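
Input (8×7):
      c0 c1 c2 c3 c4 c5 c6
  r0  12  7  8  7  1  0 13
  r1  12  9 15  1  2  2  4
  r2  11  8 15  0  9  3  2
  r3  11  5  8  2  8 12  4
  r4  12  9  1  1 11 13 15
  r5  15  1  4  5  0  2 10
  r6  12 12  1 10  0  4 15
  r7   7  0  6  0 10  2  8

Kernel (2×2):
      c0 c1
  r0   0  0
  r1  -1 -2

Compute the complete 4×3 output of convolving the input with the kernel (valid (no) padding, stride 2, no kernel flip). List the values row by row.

-30 -17 -6
-21 -12 -32
-17 -14 -4
-7 -6 -14

Output[0,0]: The receptive field on the input at this output position is [12 7 / 12 9]. Elementwise product with the kernel and sum: 12·-1 + 9·-2.
Output[0,1]: The receptive field on the input at this output position is [8 7 / 15 1]. Elementwise product with the kernel and sum: 15·-1 + 1·-2.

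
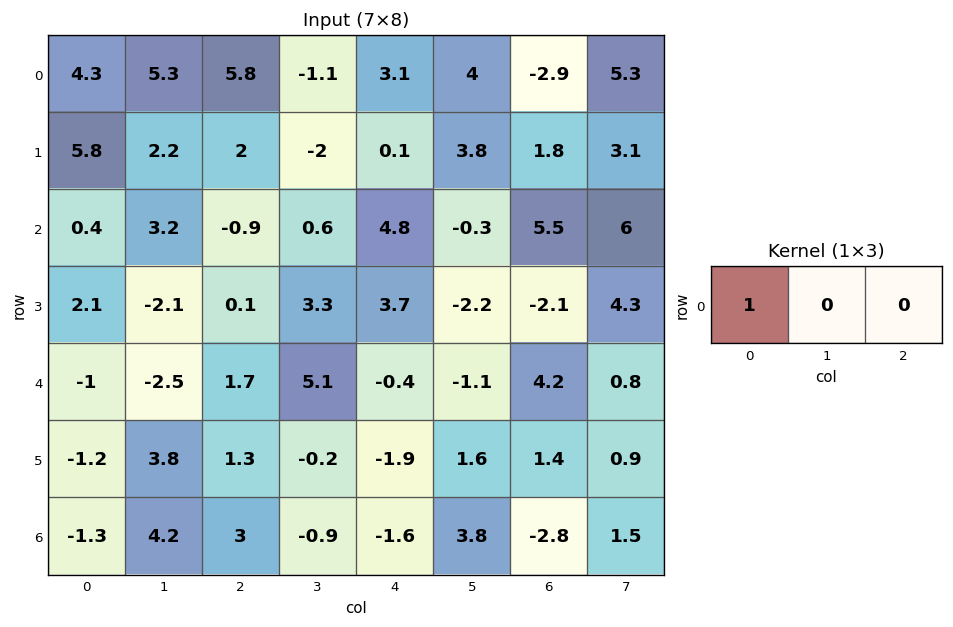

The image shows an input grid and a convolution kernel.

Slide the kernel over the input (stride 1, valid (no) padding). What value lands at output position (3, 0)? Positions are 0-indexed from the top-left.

The receptive field on the input at this output position is [2.1 -2.1 0.1]. Elementwise product with the kernel and sum: 2.1·1.

2.1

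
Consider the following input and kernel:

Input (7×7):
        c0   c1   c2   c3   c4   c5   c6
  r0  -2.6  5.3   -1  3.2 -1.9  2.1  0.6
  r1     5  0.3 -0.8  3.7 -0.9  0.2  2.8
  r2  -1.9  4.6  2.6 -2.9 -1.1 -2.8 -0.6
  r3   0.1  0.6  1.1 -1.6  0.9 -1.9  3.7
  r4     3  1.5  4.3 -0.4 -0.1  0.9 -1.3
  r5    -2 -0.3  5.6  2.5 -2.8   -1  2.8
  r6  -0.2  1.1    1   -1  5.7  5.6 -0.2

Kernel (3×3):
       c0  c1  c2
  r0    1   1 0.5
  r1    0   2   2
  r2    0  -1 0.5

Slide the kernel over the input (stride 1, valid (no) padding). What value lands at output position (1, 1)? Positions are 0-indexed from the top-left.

The receptive field on the input at this output position is [0.3 -0.8 3.7 / 4.6 2.6 -2.9 / 0.6 1.1 -1.6]. Elementwise product with the kernel and sum: 0.3·1 + -0.8·1 + 3.7·0.5 + 2.6·2 + -2.9·2 + 1.1·-1 + -1.6·0.5.

-1.15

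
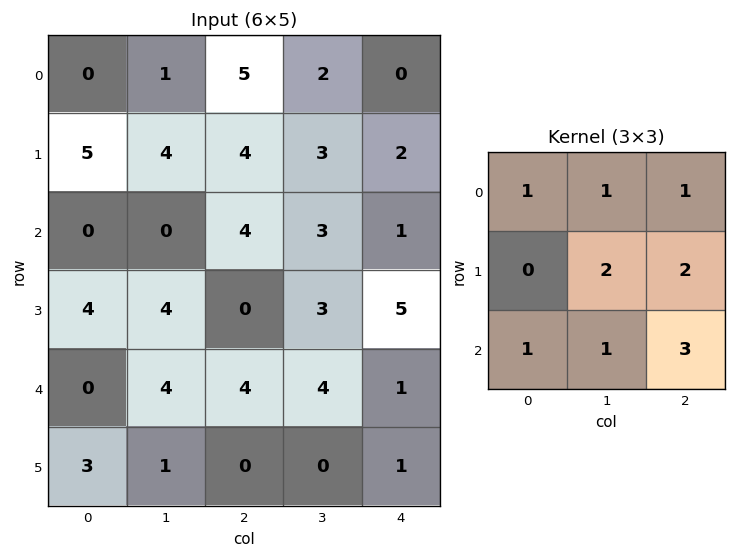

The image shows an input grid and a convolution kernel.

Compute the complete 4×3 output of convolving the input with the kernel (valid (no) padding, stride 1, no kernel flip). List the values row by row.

Output[0,0]: The receptive field on the input at this output position is [0 1 5 / 5 4 4 / 0 0 4]. Elementwise product with the kernel and sum: 0·1 + 1·1 + 5·1 + 4·2 + 4·2 + 0·1 + 0·1 + 4·3.
Output[0,1]: The receptive field on the input at this output position is [1 5 2 / 4 4 3 / 0 4 3]. Elementwise product with the kernel and sum: 1·1 + 5·1 + 2·1 + 4·2 + 3·2 + 0·1 + 4·1 + 3·3.

34 35 27
29 38 35
28 33 35
28 24 21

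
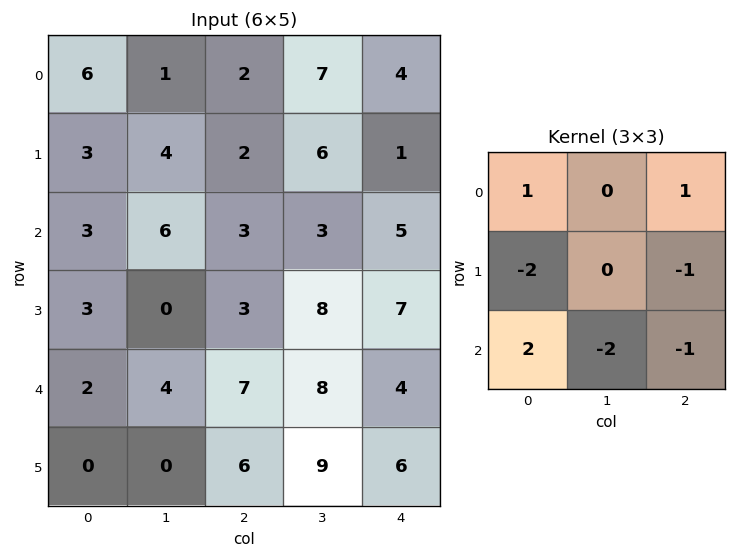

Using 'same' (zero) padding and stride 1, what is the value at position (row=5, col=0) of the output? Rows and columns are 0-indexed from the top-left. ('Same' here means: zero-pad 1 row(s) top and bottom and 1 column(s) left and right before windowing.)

4

The receptive field on the zero-padded input at this output position is [0 2 4 / 0 0 0 / 0 0 0]. Elementwise product with the kernel and sum: 0·1 + 4·1 + 0·-2 + 0·-1 + 0·2 + 0·-2 + 0·-1.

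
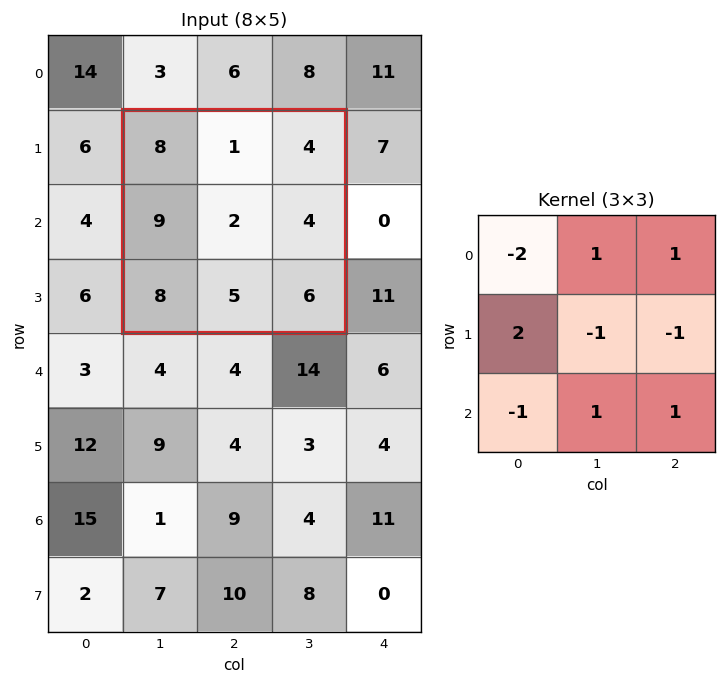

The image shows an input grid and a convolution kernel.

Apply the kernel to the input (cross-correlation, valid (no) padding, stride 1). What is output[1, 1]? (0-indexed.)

The receptive field on the input at this output position is [8 1 4 / 9 2 4 / 8 5 6]. Elementwise product with the kernel and sum: 8·-2 + 1·1 + 4·1 + 9·2 + 2·-1 + 4·-1 + 8·-1 + 5·1 + 6·1.

4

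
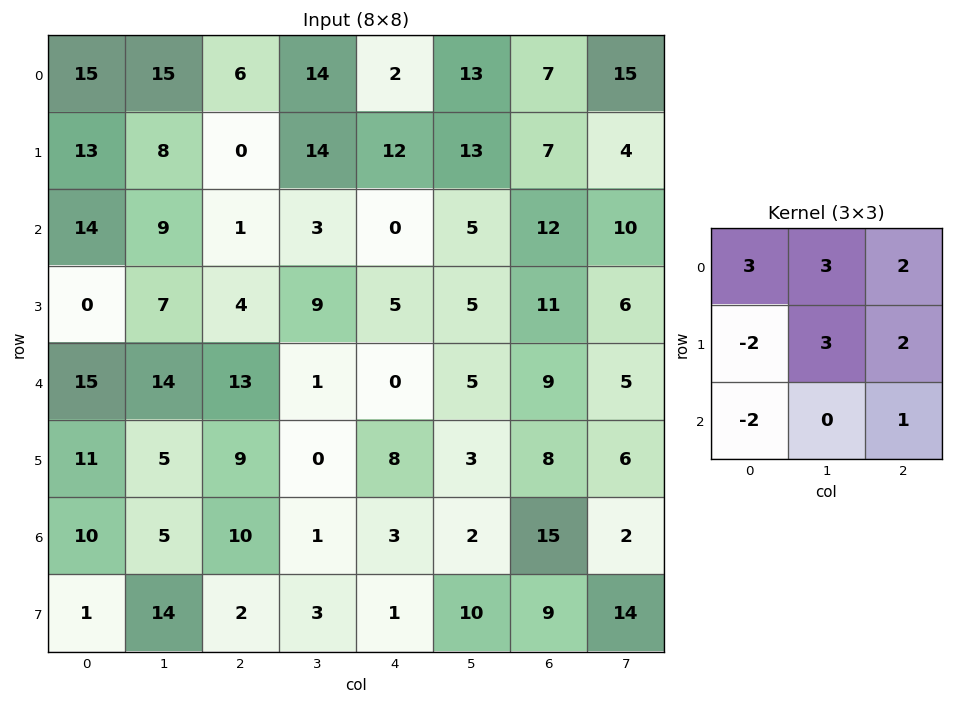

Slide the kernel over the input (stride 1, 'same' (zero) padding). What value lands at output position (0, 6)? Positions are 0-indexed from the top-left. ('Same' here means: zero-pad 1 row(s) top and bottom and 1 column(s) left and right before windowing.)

The receptive field on the zero-padded input at this output position is [0 0 0 / 13 7 15 / 13 7 4]. Elementwise product with the kernel and sum: 0·3 + 0·3 + 0·2 + 13·-2 + 7·3 + 15·2 + 13·-2 + 4·1.

3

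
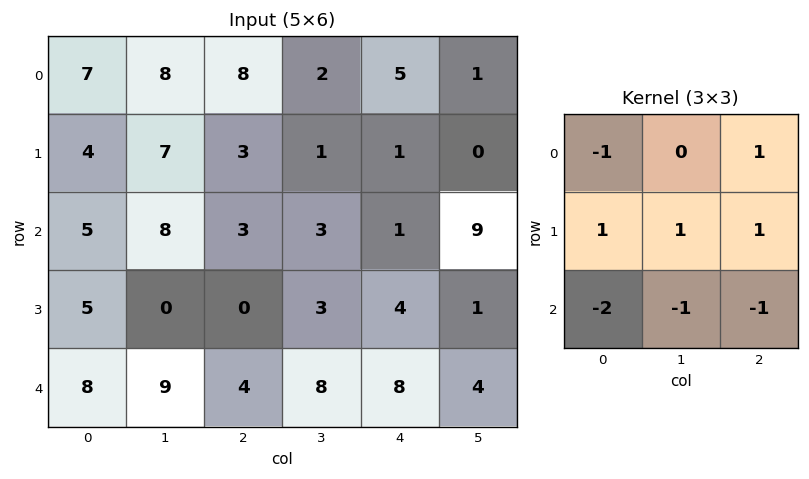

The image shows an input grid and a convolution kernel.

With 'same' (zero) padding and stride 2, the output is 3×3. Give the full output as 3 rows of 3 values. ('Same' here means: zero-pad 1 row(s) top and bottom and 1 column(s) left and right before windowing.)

4 0 5
15 5 1
17 24 18

Output[0,0]: The receptive field on the zero-padded input at this output position is [0 0 0 / 0 7 8 / 0 4 7]. Elementwise product with the kernel and sum: 0·-1 + 0·1 + 0·1 + 7·1 + 8·1 + 0·-2 + 4·-1 + 7·-1.
Output[0,1]: The receptive field on the zero-padded input at this output position is [0 0 0 / 8 8 2 / 7 3 1]. Elementwise product with the kernel and sum: 0·-1 + 0·1 + 8·1 + 8·1 + 2·1 + 7·-2 + 3·-1 + 1·-1.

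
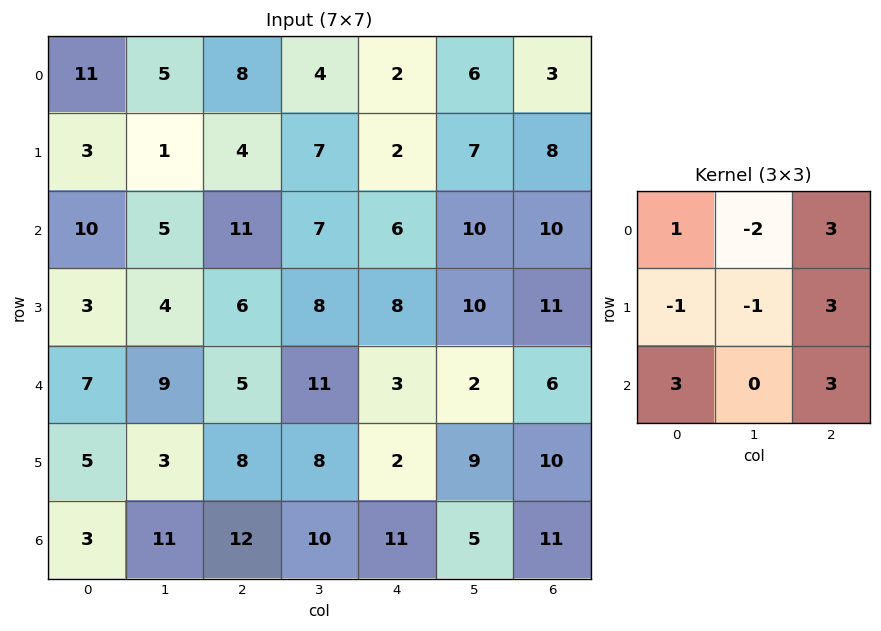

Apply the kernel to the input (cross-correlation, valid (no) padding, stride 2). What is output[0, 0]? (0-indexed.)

The receptive field on the input at this output position is [11 5 8 / 3 1 4 / 10 5 11]. Elementwise product with the kernel and sum: 11·1 + 5·-2 + 8·3 + 3·-1 + 1·-1 + 4·3 + 10·3 + 11·3.

96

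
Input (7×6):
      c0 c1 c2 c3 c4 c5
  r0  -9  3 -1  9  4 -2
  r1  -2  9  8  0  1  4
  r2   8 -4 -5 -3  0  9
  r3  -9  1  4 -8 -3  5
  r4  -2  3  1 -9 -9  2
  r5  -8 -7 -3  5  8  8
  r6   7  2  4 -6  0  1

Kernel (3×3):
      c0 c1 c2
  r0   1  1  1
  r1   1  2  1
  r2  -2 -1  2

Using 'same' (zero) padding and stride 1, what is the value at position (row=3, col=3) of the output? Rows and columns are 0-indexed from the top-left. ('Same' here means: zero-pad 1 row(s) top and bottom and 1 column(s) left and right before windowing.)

The receptive field on the zero-padded input at this output position is [-5 -3 0 / 4 -8 -3 / 1 -9 -9]. Elementwise product with the kernel and sum: -5·1 + -3·1 + 0·1 + 4·1 + -8·2 + -3·1 + 1·-2 + -9·-1 + -9·2.

-34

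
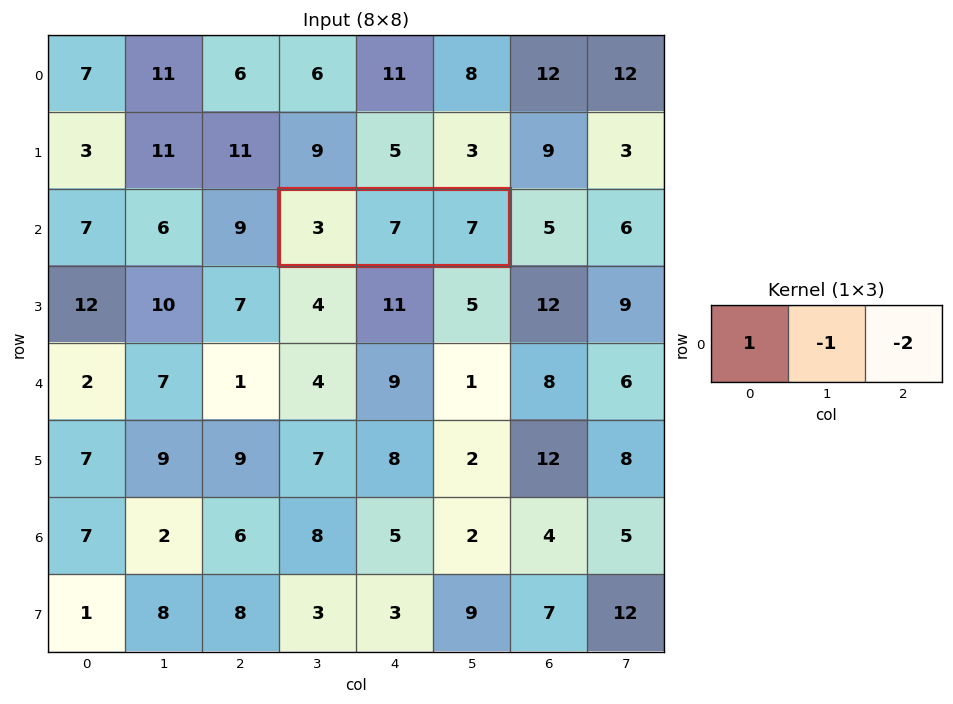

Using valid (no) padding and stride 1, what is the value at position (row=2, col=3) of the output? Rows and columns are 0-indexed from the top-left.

The receptive field on the input at this output position is [3 7 7]. Elementwise product with the kernel and sum: 3·1 + 7·-1 + 7·-2.

-18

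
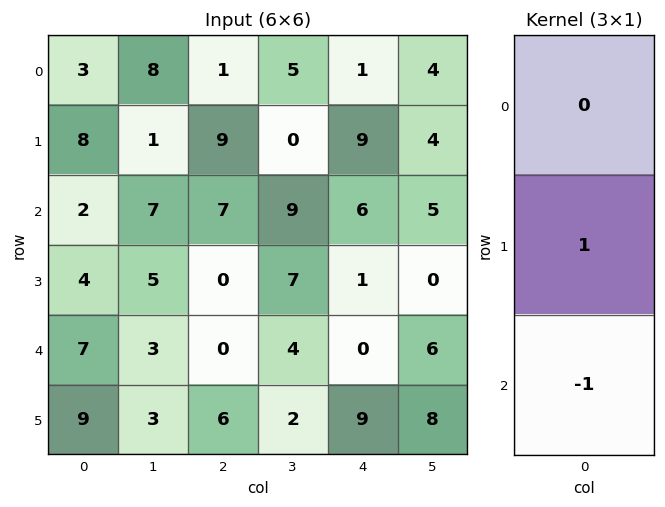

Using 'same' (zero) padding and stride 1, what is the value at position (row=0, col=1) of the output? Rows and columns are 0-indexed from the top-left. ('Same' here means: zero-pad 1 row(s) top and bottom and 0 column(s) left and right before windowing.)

7

The receptive field on the zero-padded input at this output position is [0 / 8 / 1]. Elementwise product with the kernel and sum: 8·1 + 1·-1.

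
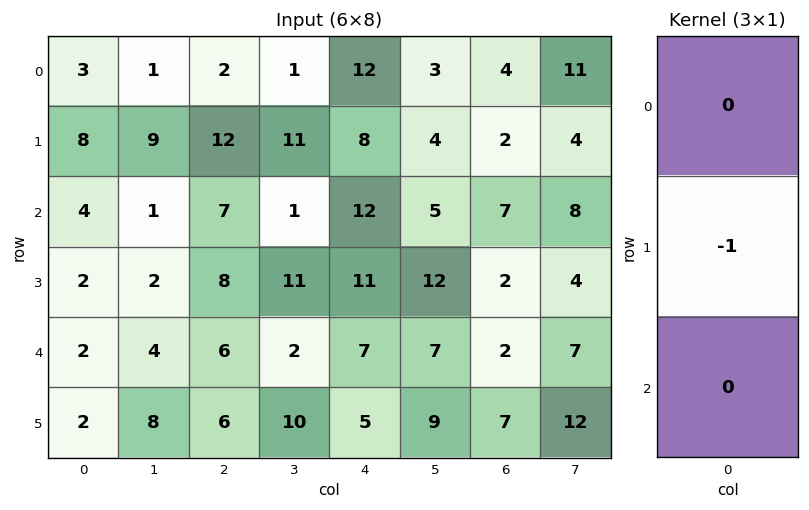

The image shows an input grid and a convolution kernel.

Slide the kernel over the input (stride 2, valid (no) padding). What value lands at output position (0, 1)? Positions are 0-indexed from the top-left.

The receptive field on the input at this output position is [2 / 12 / 7]. Elementwise product with the kernel and sum: 12·-1.

-12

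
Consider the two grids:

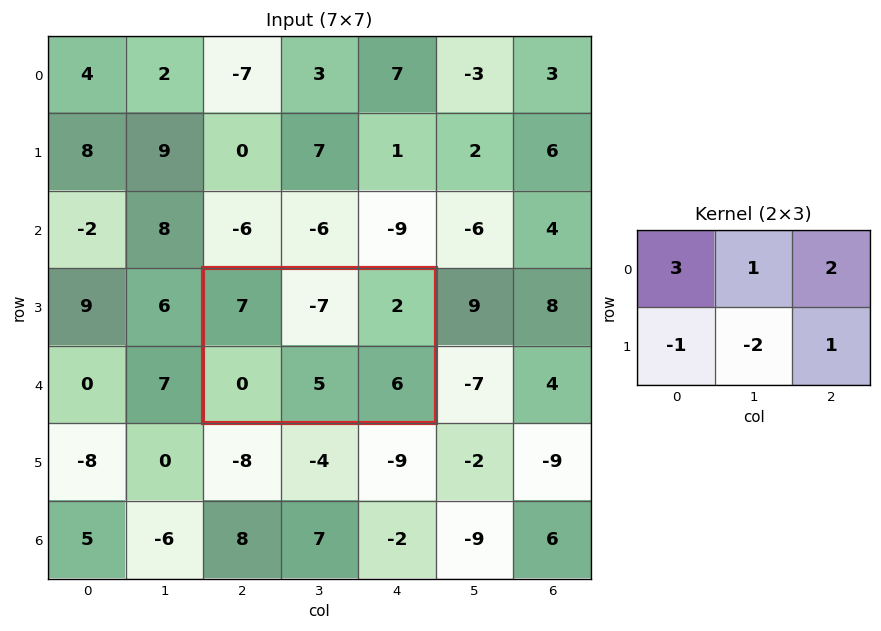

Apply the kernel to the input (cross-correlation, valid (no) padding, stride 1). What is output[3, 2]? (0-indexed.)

The receptive field on the input at this output position is [7 -7 2 / 0 5 6]. Elementwise product with the kernel and sum: 7·3 + -7·1 + 2·2 + 0·-1 + 5·-2 + 6·1.

14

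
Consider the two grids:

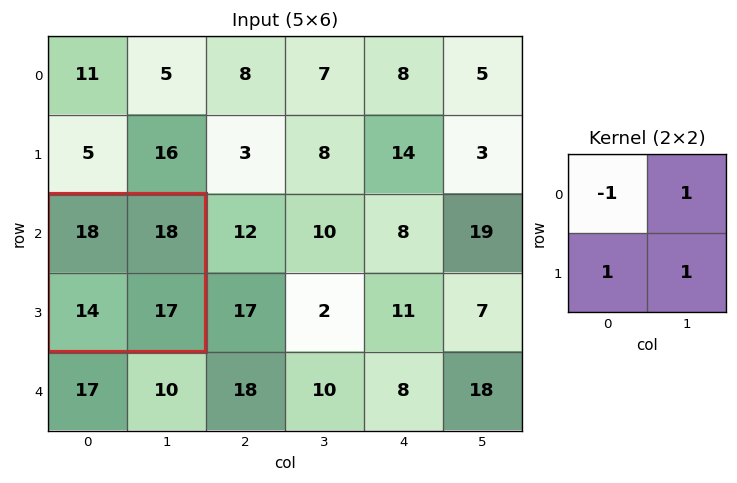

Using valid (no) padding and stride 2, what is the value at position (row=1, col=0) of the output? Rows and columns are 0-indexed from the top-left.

31

The receptive field on the input at this output position is [18 18 / 14 17]. Elementwise product with the kernel and sum: 18·-1 + 18·1 + 14·1 + 17·1.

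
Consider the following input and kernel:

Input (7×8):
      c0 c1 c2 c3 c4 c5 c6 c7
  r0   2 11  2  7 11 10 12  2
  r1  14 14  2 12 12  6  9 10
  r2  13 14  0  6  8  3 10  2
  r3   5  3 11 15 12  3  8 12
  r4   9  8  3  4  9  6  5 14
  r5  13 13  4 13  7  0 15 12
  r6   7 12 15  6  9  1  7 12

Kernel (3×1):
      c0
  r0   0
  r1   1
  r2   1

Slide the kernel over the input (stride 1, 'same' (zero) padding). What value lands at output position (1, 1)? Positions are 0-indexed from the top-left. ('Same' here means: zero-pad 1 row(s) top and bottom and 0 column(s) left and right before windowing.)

28

The receptive field on the zero-padded input at this output position is [11 / 14 / 14]. Elementwise product with the kernel and sum: 14·1 + 14·1.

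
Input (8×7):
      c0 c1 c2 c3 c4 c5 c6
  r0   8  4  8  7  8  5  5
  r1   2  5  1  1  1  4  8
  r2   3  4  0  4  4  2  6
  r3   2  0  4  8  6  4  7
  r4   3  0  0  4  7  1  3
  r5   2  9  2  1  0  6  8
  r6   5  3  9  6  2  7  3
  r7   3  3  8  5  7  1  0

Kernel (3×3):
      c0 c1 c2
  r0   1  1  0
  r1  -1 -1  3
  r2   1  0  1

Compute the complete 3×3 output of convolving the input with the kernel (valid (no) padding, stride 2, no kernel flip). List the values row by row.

Output[0,0]: The receptive field on the input at this output position is [8 4 8 / 2 5 1 / 3 4 0]. Elementwise product with the kernel and sum: 8·1 + 4·1 + 2·-1 + 5·-1 + 1·3 + 3·1 + 0·1.

11 20 42
20 17 27
12 12 31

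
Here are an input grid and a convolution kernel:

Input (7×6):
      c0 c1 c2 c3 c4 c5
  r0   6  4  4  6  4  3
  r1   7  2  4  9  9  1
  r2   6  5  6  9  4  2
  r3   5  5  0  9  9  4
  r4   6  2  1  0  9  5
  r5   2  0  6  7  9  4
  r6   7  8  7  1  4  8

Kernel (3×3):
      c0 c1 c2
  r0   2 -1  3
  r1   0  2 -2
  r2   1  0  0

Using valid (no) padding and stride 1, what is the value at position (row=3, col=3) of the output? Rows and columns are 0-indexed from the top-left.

The receptive field on the input at this output position is [9 9 4 / 0 9 5 / 7 9 4]. Elementwise product with the kernel and sum: 9·2 + 9·-1 + 4·3 + 9·2 + 5·-2 + 7·1.

36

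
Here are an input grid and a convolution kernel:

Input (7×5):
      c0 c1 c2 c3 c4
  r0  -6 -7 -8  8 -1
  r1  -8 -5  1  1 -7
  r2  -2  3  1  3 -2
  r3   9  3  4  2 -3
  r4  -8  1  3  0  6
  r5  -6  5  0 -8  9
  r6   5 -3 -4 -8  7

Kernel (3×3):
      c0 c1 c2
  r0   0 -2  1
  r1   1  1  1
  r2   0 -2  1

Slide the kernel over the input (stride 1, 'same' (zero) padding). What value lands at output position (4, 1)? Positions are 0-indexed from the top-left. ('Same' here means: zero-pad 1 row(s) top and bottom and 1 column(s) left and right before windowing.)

-16

The receptive field on the zero-padded input at this output position is [9 3 4 / -8 1 3 / -6 5 0]. Elementwise product with the kernel and sum: 3·-2 + 4·1 + -8·1 + 1·1 + 3·1 + 5·-2 + 0·1.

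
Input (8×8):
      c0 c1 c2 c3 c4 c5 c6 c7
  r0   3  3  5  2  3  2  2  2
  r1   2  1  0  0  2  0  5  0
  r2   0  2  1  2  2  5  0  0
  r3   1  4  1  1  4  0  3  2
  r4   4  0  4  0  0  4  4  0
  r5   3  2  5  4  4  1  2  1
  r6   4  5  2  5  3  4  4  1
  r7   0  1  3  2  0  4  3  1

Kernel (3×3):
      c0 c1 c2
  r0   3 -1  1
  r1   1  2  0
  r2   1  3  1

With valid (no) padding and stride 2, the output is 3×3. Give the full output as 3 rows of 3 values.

22 25 28
16 10 21
44 45 25

Output[0,0]: The receptive field on the input at this output position is [3 3 5 / 2 1 0 / 0 2 1]. Elementwise product with the kernel and sum: 3·3 + 3·-1 + 5·1 + 2·1 + 1·2 + 0·1 + 2·3 + 1·1.
Output[0,1]: The receptive field on the input at this output position is [5 2 3 / 0 0 2 / 1 2 2]. Elementwise product with the kernel and sum: 5·3 + 2·-1 + 3·1 + 0·1 + 0·2 + 1·1 + 2·3 + 2·1.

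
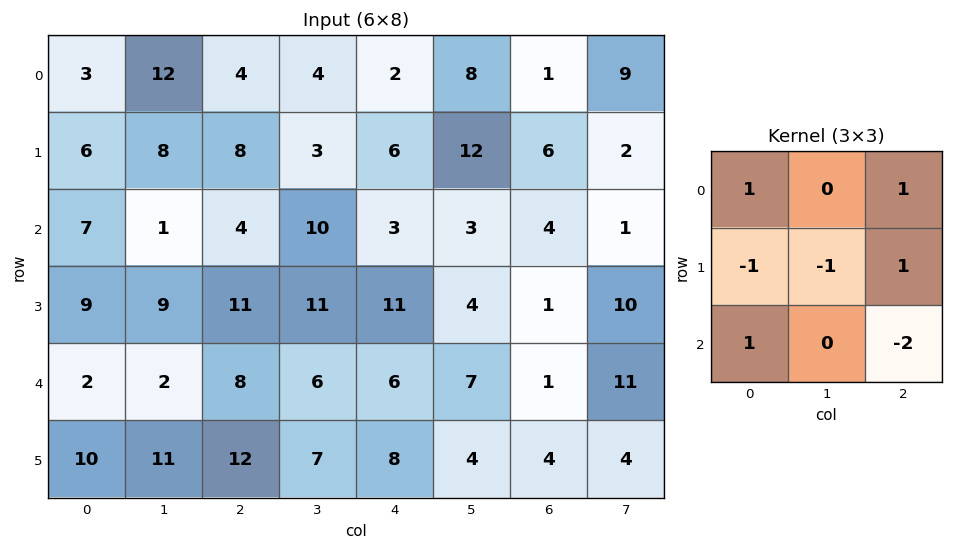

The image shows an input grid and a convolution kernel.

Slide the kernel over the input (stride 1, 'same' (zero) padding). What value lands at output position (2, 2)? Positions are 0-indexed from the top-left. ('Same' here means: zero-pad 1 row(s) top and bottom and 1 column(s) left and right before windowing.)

3

The receptive field on the zero-padded input at this output position is [8 8 3 / 1 4 10 / 9 11 11]. Elementwise product with the kernel and sum: 8·1 + 3·1 + 1·-1 + 4·-1 + 10·1 + 9·1 + 11·-2.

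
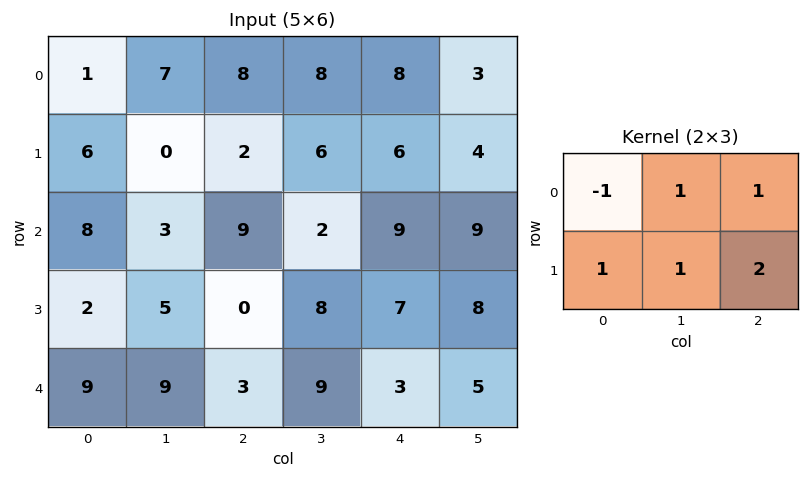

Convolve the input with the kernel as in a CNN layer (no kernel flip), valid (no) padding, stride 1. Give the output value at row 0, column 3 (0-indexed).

The receptive field on the input at this output position is [8 8 3 / 6 6 4]. Elementwise product with the kernel and sum: 8·-1 + 8·1 + 3·1 + 6·1 + 6·1 + 4·2.

23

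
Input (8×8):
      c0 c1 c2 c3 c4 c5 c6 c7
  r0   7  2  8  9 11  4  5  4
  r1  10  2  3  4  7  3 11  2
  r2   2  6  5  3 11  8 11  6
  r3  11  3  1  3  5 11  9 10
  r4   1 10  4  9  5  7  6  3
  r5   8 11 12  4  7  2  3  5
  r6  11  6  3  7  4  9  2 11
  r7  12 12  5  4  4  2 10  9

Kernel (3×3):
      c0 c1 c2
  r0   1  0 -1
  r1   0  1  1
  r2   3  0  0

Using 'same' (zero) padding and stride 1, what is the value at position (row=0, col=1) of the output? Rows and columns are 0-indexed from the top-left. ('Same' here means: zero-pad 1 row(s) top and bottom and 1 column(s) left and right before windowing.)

The receptive field on the zero-padded input at this output position is [0 0 0 / 7 2 8 / 10 2 3]. Elementwise product with the kernel and sum: 0·1 + 0·-1 + 2·1 + 8·1 + 10·3.

40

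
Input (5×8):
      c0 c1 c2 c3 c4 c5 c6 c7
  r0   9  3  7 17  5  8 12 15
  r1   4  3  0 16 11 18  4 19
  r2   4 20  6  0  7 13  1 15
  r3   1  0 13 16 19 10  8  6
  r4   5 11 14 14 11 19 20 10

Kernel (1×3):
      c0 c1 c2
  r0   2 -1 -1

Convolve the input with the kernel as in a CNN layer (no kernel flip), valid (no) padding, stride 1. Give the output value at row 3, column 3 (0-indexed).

The receptive field on the input at this output position is [16 19 10]. Elementwise product with the kernel and sum: 16·2 + 19·-1 + 10·-1.

3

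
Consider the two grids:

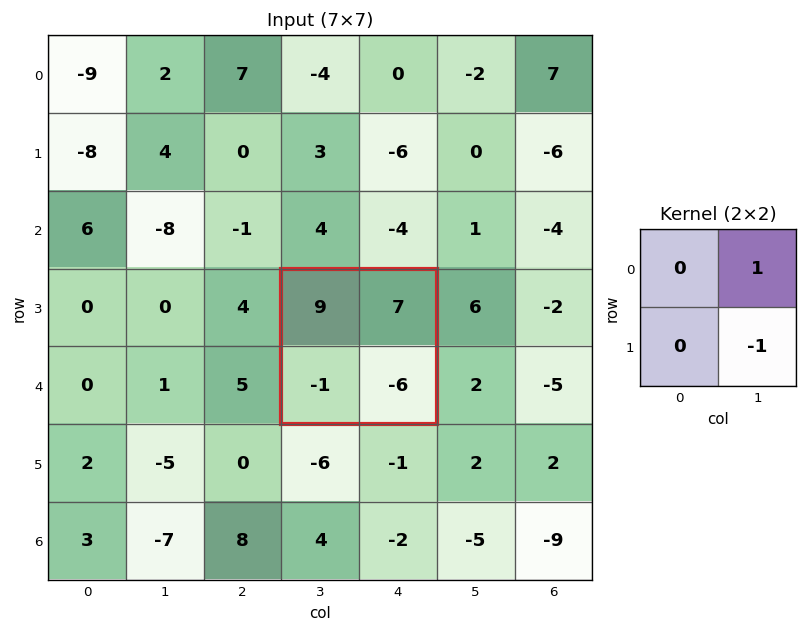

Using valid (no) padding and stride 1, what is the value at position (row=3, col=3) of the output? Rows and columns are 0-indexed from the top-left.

The receptive field on the input at this output position is [9 7 / -1 -6]. Elementwise product with the kernel and sum: 7·1 + -6·-1.

13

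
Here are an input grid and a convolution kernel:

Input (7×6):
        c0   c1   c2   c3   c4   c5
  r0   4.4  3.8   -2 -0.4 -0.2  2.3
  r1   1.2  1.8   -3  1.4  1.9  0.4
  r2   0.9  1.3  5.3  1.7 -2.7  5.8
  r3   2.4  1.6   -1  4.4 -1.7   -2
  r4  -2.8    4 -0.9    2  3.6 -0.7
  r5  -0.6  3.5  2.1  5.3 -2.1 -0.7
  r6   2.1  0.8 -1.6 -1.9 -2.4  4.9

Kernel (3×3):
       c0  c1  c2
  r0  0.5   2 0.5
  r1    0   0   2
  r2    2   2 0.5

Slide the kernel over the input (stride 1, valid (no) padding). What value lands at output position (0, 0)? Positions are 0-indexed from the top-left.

9.85

The receptive field on the input at this output position is [4.4 3.8 -2 / 1.2 1.8 -3 / 0.9 1.3 5.3]. Elementwise product with the kernel and sum: 4.4·0.5 + 3.8·2 + -2·0.5 + -3·2 + 0.9·2 + 1.3·2 + 5.3·0.5.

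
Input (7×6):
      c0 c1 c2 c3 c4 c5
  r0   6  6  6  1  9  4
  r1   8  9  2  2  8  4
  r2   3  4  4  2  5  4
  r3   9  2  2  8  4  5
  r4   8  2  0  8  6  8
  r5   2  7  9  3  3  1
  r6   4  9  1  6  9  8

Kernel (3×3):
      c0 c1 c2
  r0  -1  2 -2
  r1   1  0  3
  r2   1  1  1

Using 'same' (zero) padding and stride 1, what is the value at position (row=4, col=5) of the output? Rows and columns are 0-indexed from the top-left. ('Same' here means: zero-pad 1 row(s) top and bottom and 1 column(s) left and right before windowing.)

16

The receptive field on the zero-padded input at this output position is [4 5 0 / 6 8 0 / 3 1 0]. Elementwise product with the kernel and sum: 4·-1 + 5·2 + 0·-2 + 6·1 + 0·3 + 3·1 + 1·1 + 0·1.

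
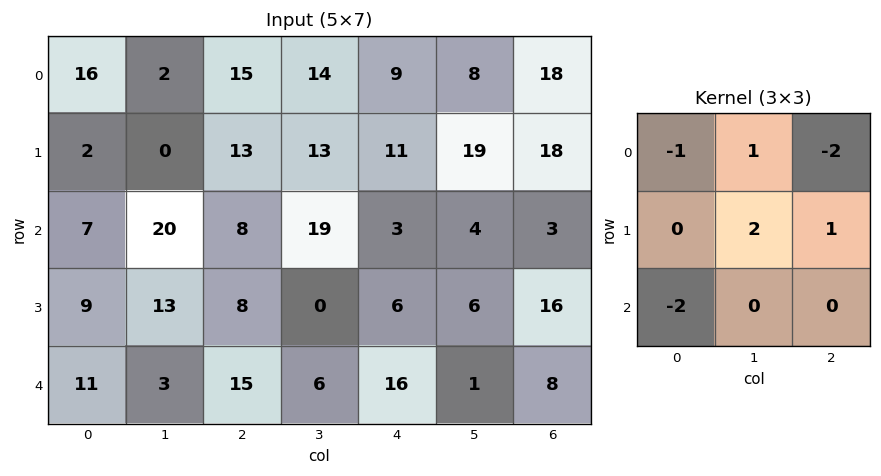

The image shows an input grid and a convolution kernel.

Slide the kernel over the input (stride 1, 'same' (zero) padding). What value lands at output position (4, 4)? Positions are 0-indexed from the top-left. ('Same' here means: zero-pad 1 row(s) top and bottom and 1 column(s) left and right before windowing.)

The receptive field on the zero-padded input at this output position is [0 6 6 / 6 16 1 / 0 0 0]. Elementwise product with the kernel and sum: 0·-1 + 6·1 + 6·-2 + 16·2 + 1·1 + 0·-2.

27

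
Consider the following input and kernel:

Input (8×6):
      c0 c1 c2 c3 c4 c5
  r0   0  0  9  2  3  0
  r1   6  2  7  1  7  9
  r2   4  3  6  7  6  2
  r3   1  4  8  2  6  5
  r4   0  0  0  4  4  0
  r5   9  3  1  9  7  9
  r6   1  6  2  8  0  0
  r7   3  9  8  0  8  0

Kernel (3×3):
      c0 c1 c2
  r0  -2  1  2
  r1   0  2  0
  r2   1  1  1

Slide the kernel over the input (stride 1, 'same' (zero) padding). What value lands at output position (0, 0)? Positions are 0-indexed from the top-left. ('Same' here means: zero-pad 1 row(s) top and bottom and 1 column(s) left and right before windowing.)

8

The receptive field on the zero-padded input at this output position is [0 0 0 / 0 0 0 / 0 6 2]. Elementwise product with the kernel and sum: 0·-2 + 0·1 + 0·2 + 0·2 + 0·1 + 6·1 + 2·1.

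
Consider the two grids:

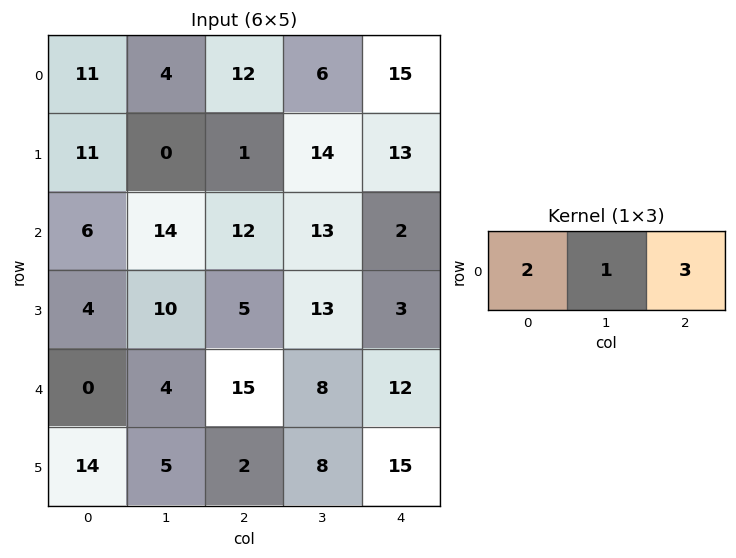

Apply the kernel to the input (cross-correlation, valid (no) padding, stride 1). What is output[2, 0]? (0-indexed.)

The receptive field on the input at this output position is [6 14 12]. Elementwise product with the kernel and sum: 6·2 + 14·1 + 12·3.

62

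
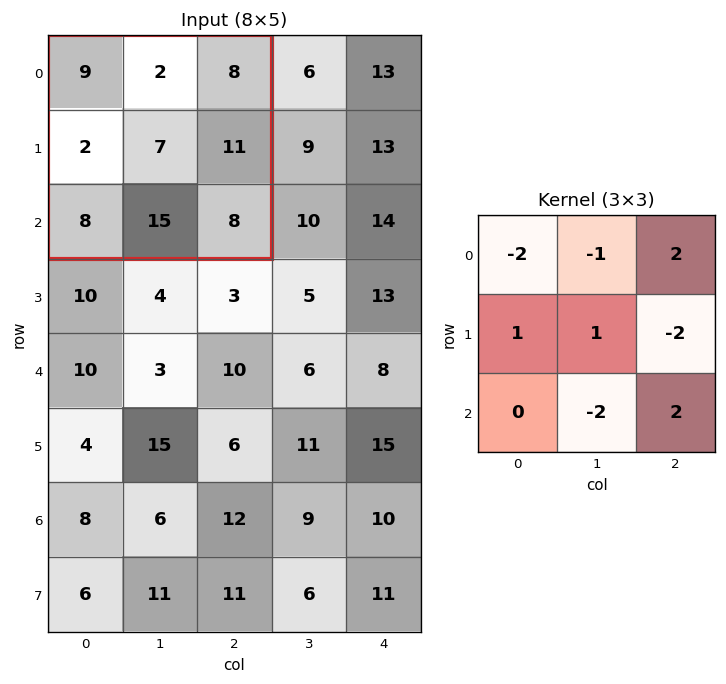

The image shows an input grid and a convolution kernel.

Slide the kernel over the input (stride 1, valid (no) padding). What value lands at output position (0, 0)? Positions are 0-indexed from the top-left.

-31

The receptive field on the input at this output position is [9 2 8 / 2 7 11 / 8 15 8]. Elementwise product with the kernel and sum: 9·-2 + 2·-1 + 8·2 + 2·1 + 7·1 + 11·-2 + 15·-2 + 8·2.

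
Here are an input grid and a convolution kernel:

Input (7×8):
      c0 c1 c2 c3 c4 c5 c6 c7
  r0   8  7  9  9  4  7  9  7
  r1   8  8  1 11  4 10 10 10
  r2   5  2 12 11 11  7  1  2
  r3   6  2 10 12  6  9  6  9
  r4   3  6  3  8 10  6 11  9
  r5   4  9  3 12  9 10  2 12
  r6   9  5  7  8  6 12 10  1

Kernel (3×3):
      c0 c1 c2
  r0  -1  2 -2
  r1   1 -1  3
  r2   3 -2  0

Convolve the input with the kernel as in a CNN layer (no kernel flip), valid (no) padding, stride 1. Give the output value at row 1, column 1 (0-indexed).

The receptive field on the input at this output position is [8 1 11 / 2 12 11 / 2 10 12]. Elementwise product with the kernel and sum: 8·-1 + 1·2 + 11·-2 + 2·1 + 12·-1 + 11·3 + 2·3 + 10·-2.

-19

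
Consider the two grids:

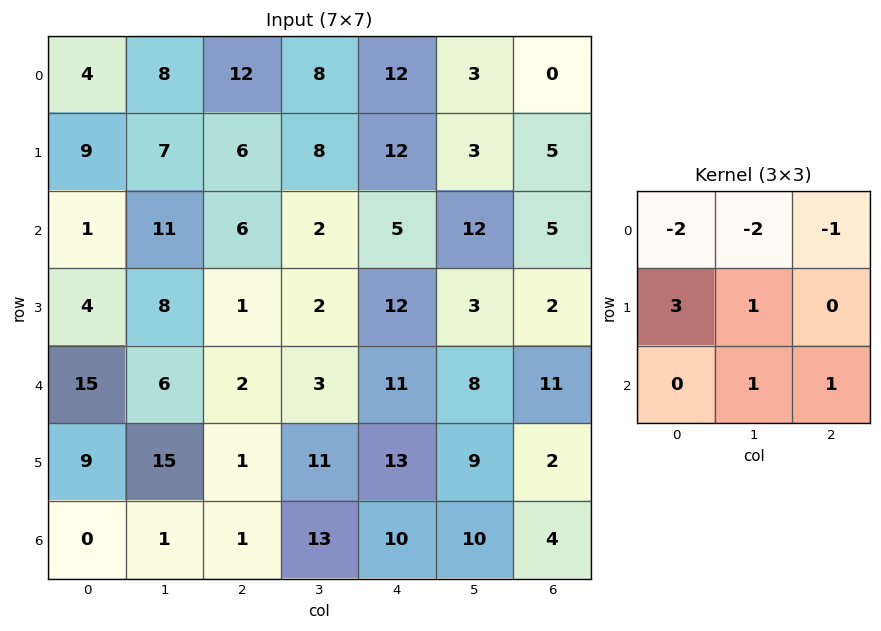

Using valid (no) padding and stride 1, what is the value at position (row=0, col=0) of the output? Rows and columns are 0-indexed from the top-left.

The receptive field on the input at this output position is [4 8 12 / 9 7 6 / 1 11 6]. Elementwise product with the kernel and sum: 4·-2 + 8·-2 + 12·-1 + 9·3 + 7·1 + 11·1 + 6·1.

15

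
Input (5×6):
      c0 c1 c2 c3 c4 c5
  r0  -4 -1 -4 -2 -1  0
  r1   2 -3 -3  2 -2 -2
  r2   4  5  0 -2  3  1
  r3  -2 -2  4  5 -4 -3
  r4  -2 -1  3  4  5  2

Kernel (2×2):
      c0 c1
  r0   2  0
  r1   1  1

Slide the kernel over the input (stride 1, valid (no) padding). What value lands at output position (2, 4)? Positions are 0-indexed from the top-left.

-1

The receptive field on the input at this output position is [3 1 / -4 -3]. Elementwise product with the kernel and sum: 3·2 + -4·1 + -3·1.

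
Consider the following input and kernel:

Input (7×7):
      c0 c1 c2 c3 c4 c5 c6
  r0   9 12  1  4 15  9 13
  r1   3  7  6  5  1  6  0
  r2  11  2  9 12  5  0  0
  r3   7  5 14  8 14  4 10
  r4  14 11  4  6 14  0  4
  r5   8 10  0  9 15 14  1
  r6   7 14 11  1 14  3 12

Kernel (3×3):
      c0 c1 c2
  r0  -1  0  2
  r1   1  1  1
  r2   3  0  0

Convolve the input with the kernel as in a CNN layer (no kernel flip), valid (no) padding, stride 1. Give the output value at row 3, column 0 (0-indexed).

The receptive field on the input at this output position is [7 5 14 / 14 11 4 / 8 10 0]. Elementwise product with the kernel and sum: 7·-1 + 14·2 + 14·1 + 11·1 + 4·1 + 8·3.

74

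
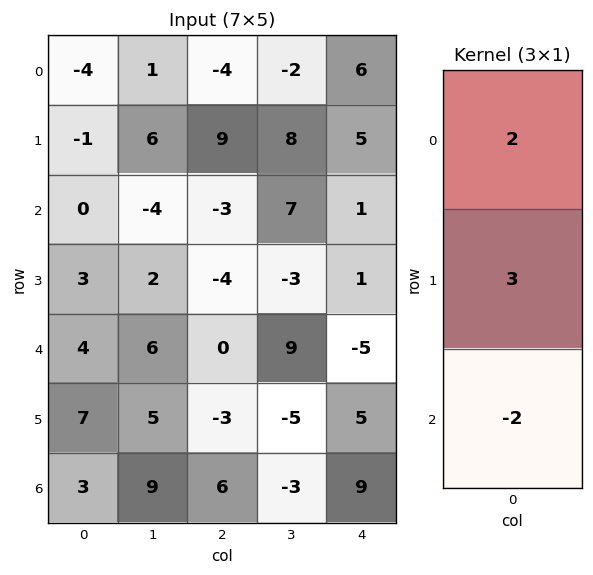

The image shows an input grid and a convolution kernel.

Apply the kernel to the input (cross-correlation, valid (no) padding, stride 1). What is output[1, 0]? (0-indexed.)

The receptive field on the input at this output position is [-1 / 0 / 3]. Elementwise product with the kernel and sum: -1·2 + 0·3 + 3·-2.

-8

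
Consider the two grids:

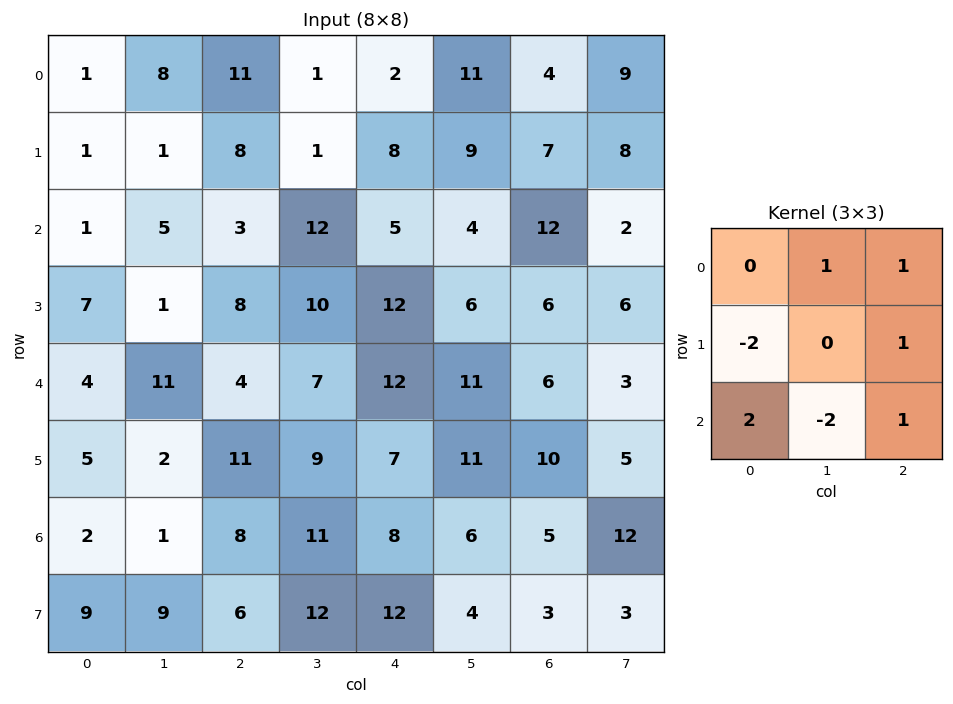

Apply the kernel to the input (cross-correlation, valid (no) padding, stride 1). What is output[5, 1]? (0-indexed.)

The receptive field on the input at this output position is [2 11 9 / 1 8 11 / 9 6 12]. Elementwise product with the kernel and sum: 11·1 + 9·1 + 1·-2 + 11·1 + 9·2 + 6·-2 + 12·1.

47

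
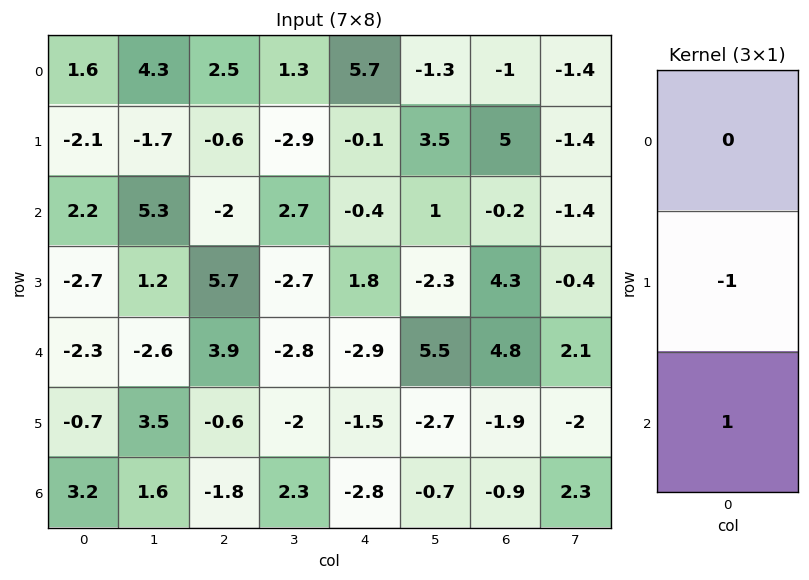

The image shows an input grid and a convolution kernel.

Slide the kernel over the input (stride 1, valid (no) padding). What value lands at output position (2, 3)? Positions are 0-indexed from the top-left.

-0.1

The receptive field on the input at this output position is [2.7 / -2.7 / -2.8]. Elementwise product with the kernel and sum: -2.7·-1 + -2.8·1.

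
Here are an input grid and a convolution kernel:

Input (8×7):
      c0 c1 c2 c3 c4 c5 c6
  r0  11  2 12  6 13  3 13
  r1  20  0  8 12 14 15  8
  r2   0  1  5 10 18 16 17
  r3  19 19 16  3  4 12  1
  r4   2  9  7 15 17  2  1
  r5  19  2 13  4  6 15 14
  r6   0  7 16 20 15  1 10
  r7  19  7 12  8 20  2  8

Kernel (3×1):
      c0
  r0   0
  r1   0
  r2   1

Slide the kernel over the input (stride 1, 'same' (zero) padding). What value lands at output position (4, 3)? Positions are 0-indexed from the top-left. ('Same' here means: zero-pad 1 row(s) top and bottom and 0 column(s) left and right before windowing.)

The receptive field on the zero-padded input at this output position is [3 / 15 / 4]. Elementwise product with the kernel and sum: 4·1.

4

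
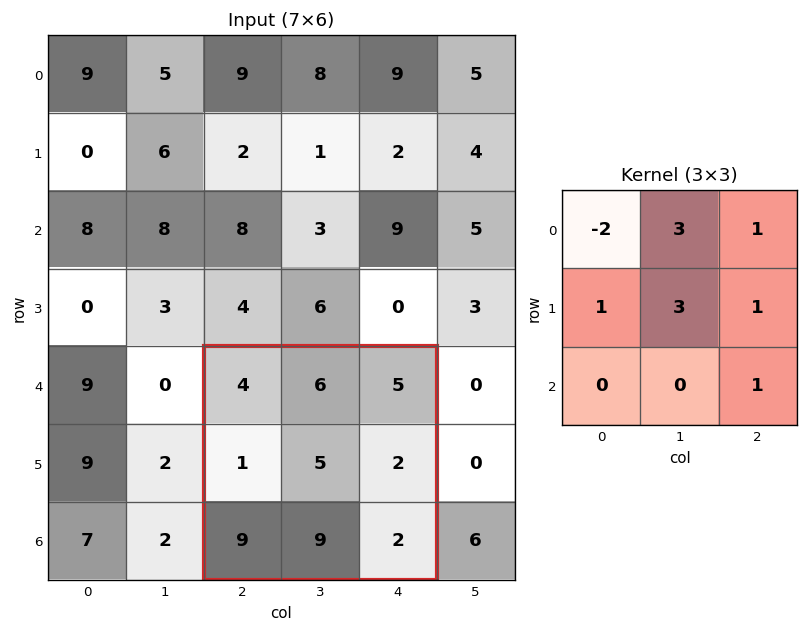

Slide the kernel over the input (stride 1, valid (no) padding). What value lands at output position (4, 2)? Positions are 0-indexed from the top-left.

35

The receptive field on the input at this output position is [4 6 5 / 1 5 2 / 9 9 2]. Elementwise product with the kernel and sum: 4·-2 + 6·3 + 5·1 + 1·1 + 5·3 + 2·1 + 2·1.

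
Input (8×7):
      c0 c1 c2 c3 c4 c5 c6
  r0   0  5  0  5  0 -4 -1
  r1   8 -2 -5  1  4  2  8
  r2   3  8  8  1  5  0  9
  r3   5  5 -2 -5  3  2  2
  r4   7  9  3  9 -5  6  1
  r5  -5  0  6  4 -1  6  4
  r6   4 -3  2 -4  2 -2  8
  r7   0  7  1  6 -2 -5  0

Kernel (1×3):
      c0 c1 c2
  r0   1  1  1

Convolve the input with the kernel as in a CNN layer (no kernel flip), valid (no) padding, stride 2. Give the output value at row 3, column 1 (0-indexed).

The receptive field on the input at this output position is [2 -4 2]. Elementwise product with the kernel and sum: 2·1 + -4·1 + 2·1.

0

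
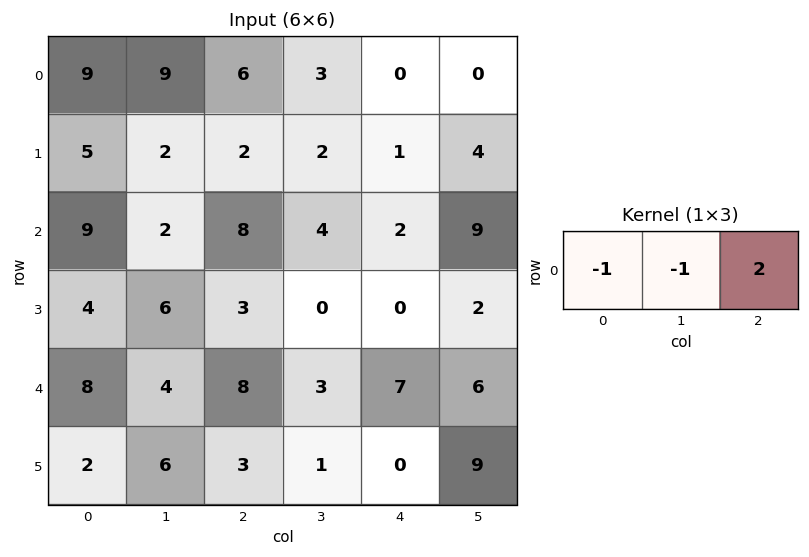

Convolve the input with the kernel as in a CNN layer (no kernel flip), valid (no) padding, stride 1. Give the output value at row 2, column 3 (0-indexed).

12

The receptive field on the input at this output position is [4 2 9]. Elementwise product with the kernel and sum: 4·-1 + 2·-1 + 9·2.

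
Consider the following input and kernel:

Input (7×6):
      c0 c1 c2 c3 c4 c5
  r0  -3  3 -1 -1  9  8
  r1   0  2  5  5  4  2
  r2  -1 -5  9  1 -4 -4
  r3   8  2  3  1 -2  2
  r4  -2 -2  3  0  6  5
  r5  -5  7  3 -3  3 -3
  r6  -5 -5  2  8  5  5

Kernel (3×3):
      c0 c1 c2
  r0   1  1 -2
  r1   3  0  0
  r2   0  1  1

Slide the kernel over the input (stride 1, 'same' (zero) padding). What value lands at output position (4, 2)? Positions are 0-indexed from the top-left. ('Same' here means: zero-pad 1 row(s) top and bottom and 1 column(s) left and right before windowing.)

-3

The receptive field on the zero-padded input at this output position is [2 3 1 / -2 3 0 / 7 3 -3]. Elementwise product with the kernel and sum: 2·1 + 3·1 + 1·-2 + -2·3 + 3·1 + -3·1.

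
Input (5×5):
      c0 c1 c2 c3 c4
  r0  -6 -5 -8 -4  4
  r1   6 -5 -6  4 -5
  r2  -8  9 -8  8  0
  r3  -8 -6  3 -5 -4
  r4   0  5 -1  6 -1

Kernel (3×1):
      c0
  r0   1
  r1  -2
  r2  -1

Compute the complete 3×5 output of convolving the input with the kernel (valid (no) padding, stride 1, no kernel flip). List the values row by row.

Output[0,0]: The receptive field on the input at this output position is [-6 / 6 / -8]. Elementwise product with the kernel and sum: -6·1 + 6·-2 + -8·-1.

-10 -4 12 -20 14
30 -17 7 -7 -1
8 16 -13 12 9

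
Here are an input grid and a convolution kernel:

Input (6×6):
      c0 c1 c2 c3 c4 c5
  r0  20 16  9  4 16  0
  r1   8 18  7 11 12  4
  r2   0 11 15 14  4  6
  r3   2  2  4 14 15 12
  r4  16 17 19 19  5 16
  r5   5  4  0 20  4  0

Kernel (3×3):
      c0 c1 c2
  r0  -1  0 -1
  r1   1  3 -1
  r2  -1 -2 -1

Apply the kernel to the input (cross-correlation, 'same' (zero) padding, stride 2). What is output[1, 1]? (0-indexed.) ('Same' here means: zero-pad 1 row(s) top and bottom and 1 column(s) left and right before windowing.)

-11

The receptive field on the zero-padded input at this output position is [18 7 11 / 11 15 14 / 2 4 14]. Elementwise product with the kernel and sum: 18·-1 + 11·-1 + 11·1 + 15·3 + 14·-1 + 2·-1 + 4·-2 + 14·-1.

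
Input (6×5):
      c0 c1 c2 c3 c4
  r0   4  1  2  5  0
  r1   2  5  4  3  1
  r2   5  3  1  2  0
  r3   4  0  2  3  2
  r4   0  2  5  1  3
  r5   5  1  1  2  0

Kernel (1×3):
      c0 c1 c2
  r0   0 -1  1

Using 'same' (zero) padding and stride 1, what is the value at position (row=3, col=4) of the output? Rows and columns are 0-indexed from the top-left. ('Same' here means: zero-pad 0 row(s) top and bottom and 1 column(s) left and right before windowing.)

-2

The receptive field on the zero-padded input at this output position is [3 2 0]. Elementwise product with the kernel and sum: 2·-1 + 0·1.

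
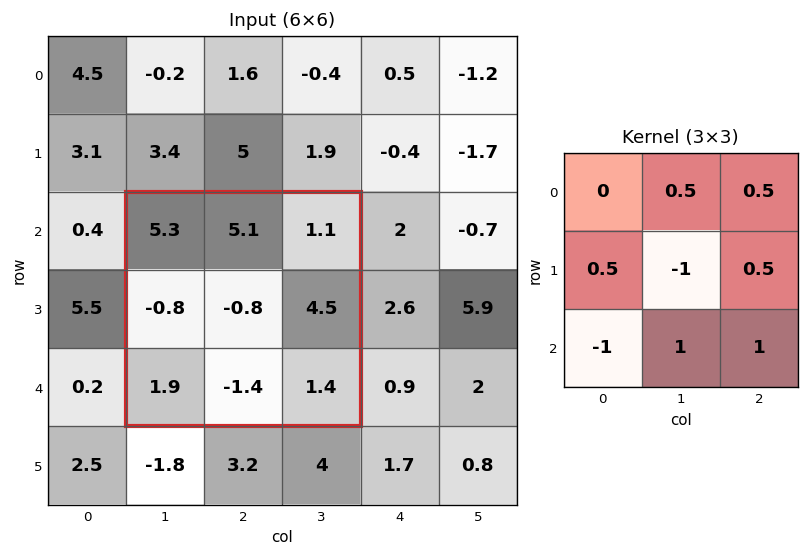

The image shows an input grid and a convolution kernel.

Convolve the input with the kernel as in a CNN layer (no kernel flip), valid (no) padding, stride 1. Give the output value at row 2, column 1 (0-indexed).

3.85

The receptive field on the input at this output position is [5.3 5.1 1.1 / -0.8 -0.8 4.5 / 1.9 -1.4 1.4]. Elementwise product with the kernel and sum: 5.1·0.5 + 1.1·0.5 + -0.8·0.5 + -0.8·-1 + 4.5·0.5 + 1.9·-1 + -1.4·1 + 1.4·1.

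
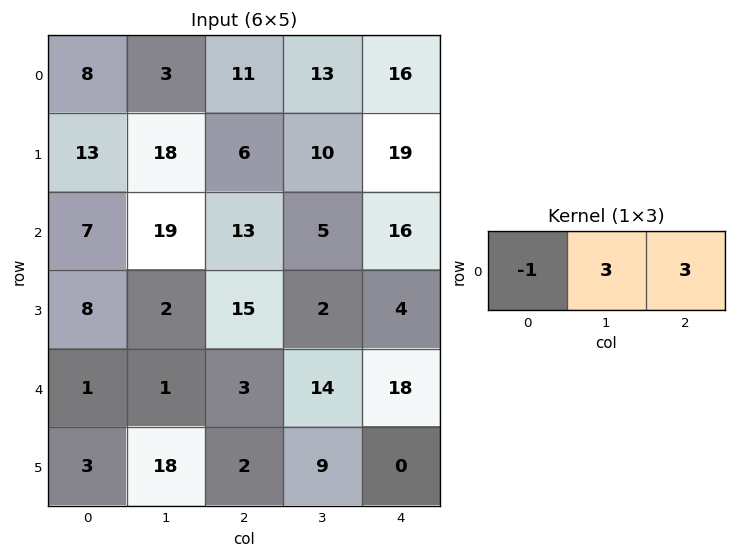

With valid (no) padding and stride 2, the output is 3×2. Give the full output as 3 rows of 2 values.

34 76
89 50
11 93

Output[0,0]: The receptive field on the input at this output position is [8 3 11]. Elementwise product with the kernel and sum: 8·-1 + 3·3 + 11·3.
Output[0,1]: The receptive field on the input at this output position is [11 13 16]. Elementwise product with the kernel and sum: 11·-1 + 13·3 + 16·3.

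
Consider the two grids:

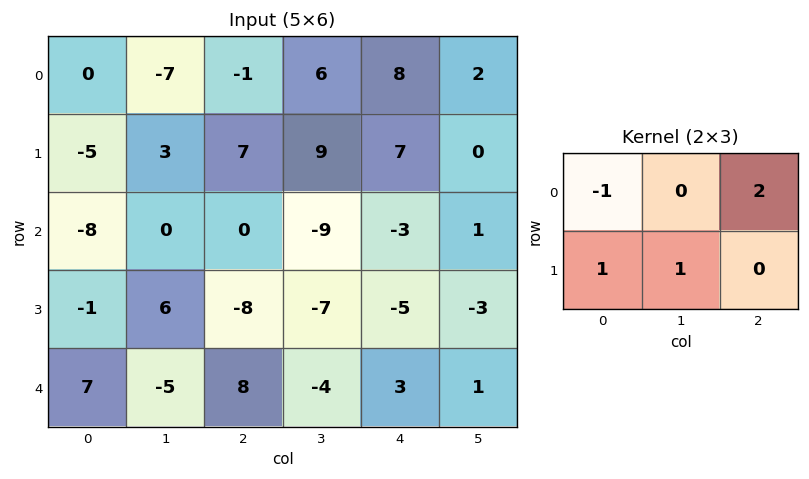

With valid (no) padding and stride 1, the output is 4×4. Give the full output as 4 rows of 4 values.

-4 29 33 14
11 15 -2 -21
13 -20 -21 -1
-13 -17 2 0

Output[0,0]: The receptive field on the input at this output position is [0 -7 -1 / -5 3 7]. Elementwise product with the kernel and sum: 0·-1 + -1·2 + -5·1 + 3·1.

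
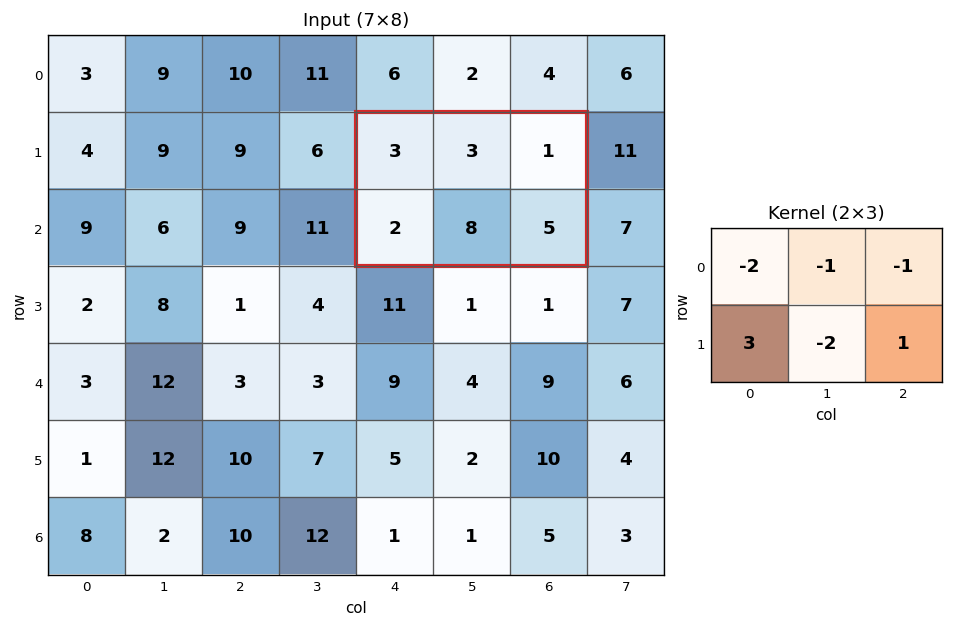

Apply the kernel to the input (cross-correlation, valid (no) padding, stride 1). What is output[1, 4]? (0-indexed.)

The receptive field on the input at this output position is [3 3 1 / 2 8 5]. Elementwise product with the kernel and sum: 3·-2 + 3·-1 + 1·-1 + 2·3 + 8·-2 + 5·1.

-15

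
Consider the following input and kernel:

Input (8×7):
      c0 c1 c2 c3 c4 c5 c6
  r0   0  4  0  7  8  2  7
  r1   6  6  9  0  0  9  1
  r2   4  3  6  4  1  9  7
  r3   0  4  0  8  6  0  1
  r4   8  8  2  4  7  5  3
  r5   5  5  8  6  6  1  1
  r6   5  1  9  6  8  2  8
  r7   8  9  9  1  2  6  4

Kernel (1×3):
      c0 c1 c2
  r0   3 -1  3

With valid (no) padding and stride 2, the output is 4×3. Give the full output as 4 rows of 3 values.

-4 17 43
27 17 15
22 23 25
41 45 46

Output[0,0]: The receptive field on the input at this output position is [0 4 0]. Elementwise product with the kernel and sum: 0·3 + 4·-1 + 0·3.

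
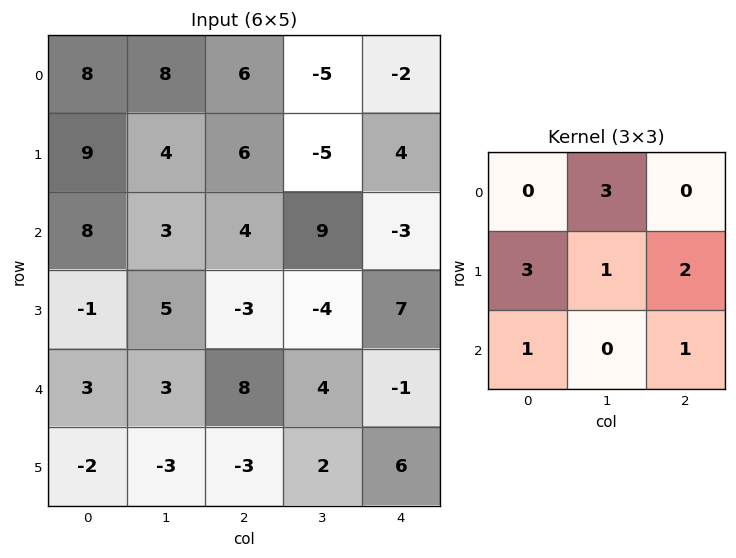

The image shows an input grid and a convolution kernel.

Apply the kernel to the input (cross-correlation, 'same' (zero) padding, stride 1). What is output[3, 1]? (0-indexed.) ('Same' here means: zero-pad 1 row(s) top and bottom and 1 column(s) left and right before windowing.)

The receptive field on the zero-padded input at this output position is [8 3 4 / -1 5 -3 / 3 3 8]. Elementwise product with the kernel and sum: 3·3 + -1·3 + 5·1 + -3·2 + 3·1 + 8·1.

16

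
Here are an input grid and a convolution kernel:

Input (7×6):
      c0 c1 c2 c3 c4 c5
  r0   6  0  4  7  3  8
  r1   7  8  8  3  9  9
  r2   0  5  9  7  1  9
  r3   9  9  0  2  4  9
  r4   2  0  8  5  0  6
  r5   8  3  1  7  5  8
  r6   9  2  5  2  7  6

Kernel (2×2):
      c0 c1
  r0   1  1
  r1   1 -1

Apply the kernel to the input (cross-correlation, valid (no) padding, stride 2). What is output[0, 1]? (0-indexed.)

16

The receptive field on the input at this output position is [4 7 / 8 3]. Elementwise product with the kernel and sum: 4·1 + 7·1 + 8·1 + 3·-1.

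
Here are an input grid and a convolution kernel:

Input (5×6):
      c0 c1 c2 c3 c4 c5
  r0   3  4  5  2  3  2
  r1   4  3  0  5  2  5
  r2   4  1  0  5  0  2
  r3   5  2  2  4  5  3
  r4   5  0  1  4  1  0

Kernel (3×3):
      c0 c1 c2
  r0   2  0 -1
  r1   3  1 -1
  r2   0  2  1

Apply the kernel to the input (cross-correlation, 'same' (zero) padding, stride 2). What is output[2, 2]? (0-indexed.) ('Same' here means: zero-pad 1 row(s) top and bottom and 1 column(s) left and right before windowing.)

18

The receptive field on the zero-padded input at this output position is [4 5 3 / 4 1 0 / 0 0 0]. Elementwise product with the kernel and sum: 4·2 + 3·-1 + 4·3 + 1·1 + 0·-1 + 0·2 + 0·1.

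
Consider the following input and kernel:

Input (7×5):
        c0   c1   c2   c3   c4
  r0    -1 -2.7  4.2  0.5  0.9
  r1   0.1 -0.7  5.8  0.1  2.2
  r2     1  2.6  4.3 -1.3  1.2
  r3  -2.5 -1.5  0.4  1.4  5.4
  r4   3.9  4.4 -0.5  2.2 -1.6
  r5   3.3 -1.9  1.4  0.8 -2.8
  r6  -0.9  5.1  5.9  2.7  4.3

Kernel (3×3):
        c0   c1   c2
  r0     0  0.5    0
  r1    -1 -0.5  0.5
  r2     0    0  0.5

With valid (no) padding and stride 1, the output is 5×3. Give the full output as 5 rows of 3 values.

Output[0,0]: The receptive field on the input at this output position is [-1 -2.7 4.2 / 0.1 -0.7 5.8 / 1 2.6 4.3]. Elementwise product with the kernel and sum: -2.7·0.5 + 0.1·-1 + -0.7·-0.5 + 5.8·0.5 + 4.3·0.5.
Output[0,1]: The receptive field on the input at this output position is [-2.7 4.2 0.5 / -0.7 5.8 0.1 / 2.6 4.3 -1.3]. Elementwise product with the kernel and sum: 4.2·0.5 + -0.7·-1 + 5.8·-0.5 + 0.1·0.5 + -1.3·0.5.

3.95 -0.7 -3.9
-0.3 -1.8 -0.3
4.5 5.25 0.15
-6.4 -2.45 -2.1
3.5 2.7 0.05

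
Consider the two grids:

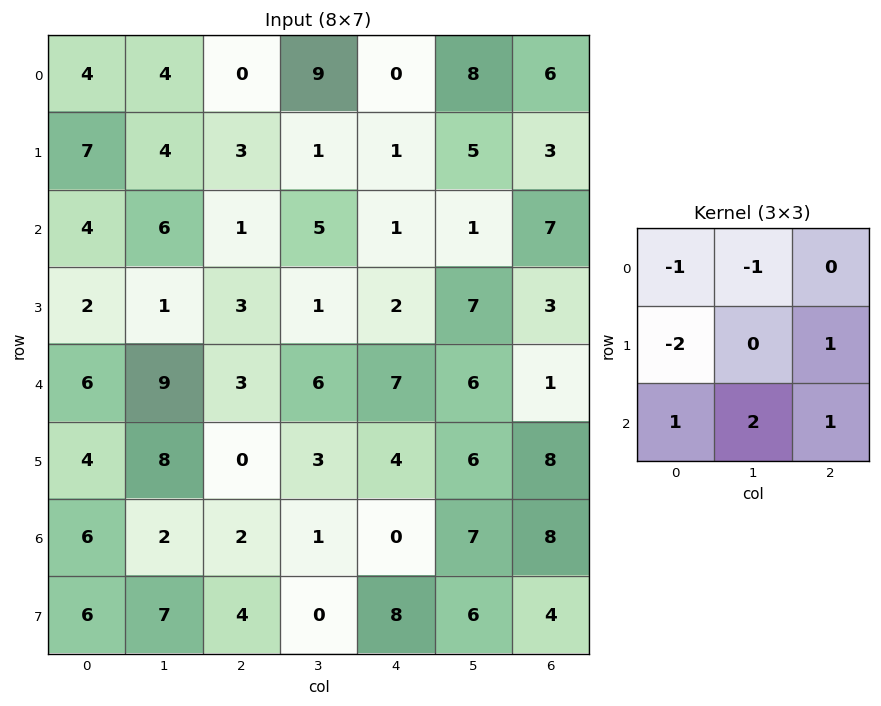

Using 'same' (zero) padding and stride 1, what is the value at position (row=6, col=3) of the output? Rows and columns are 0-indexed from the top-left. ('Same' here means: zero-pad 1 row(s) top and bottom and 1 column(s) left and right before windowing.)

5

The receptive field on the zero-padded input at this output position is [0 3 4 / 2 1 0 / 4 0 8]. Elementwise product with the kernel and sum: 0·-1 + 3·-1 + 2·-2 + 0·1 + 4·1 + 0·2 + 8·1.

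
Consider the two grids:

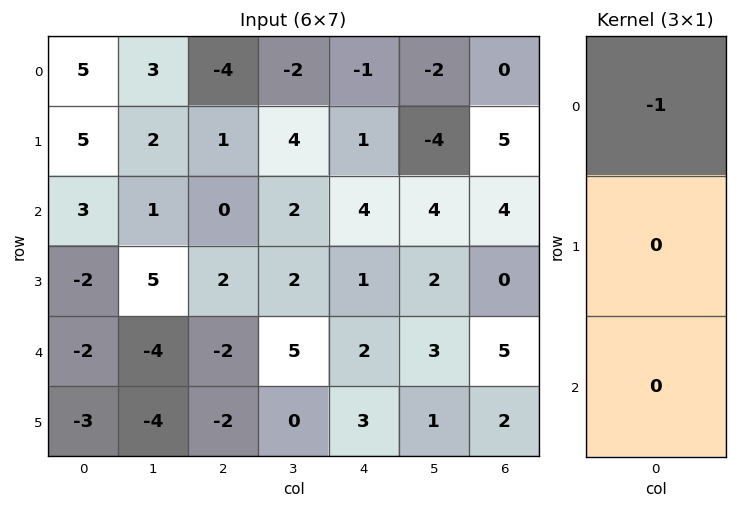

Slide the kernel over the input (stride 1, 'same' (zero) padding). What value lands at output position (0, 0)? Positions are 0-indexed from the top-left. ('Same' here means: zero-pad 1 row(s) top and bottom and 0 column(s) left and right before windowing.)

The receptive field on the zero-padded input at this output position is [0 / 5 / 5]. Elementwise product with the kernel and sum: 0·-1.

0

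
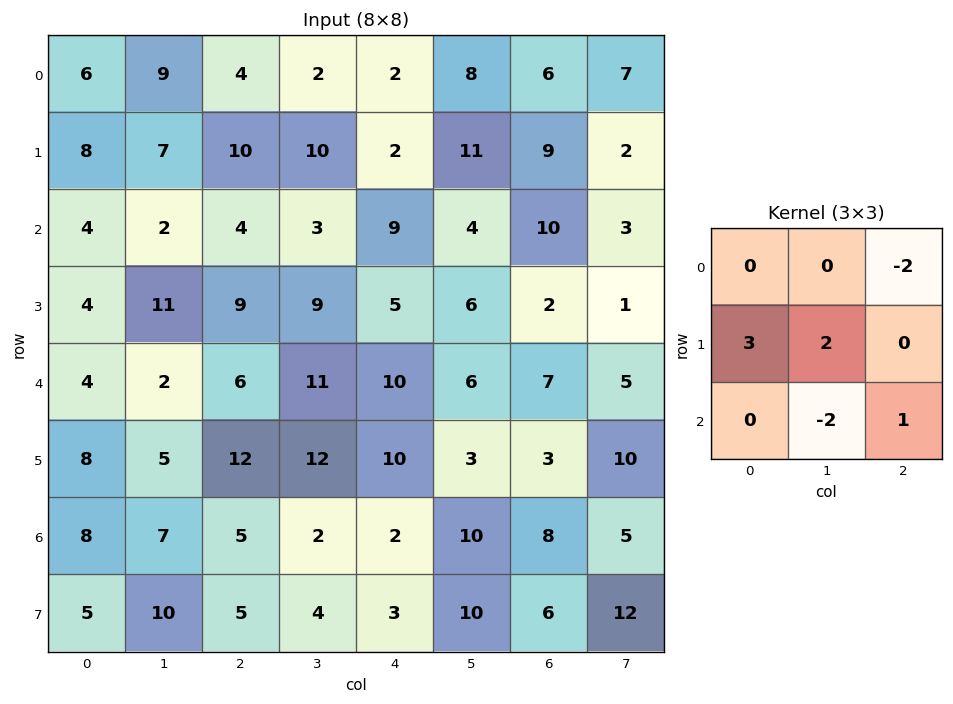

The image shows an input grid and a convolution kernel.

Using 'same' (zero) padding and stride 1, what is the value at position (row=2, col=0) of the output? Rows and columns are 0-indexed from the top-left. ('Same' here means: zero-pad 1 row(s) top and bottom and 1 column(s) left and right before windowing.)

-3

The receptive field on the zero-padded input at this output position is [0 8 7 / 0 4 2 / 0 4 11]. Elementwise product with the kernel and sum: 7·-2 + 0·3 + 4·2 + 4·-2 + 11·1.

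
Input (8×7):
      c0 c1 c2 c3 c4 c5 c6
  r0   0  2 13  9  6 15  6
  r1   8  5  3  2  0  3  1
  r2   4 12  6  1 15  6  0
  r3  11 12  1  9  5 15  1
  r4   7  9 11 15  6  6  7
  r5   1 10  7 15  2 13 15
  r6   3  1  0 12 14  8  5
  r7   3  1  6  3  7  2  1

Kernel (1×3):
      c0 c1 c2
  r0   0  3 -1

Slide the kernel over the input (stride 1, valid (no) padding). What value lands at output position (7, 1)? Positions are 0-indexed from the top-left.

The receptive field on the input at this output position is [1 6 3]. Elementwise product with the kernel and sum: 6·3 + 3·-1.

15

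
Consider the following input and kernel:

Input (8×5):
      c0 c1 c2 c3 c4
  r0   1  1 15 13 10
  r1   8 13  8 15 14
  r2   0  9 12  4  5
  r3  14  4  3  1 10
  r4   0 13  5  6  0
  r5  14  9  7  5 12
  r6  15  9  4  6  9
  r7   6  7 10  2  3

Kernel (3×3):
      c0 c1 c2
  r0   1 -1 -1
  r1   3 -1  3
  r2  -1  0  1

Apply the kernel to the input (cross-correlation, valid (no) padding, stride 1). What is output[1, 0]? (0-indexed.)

3

The receptive field on the input at this output position is [8 13 8 / 0 9 12 / 14 4 3]. Elementwise product with the kernel and sum: 8·1 + 13·-1 + 8·-1 + 0·3 + 9·-1 + 12·3 + 14·-1 + 3·1.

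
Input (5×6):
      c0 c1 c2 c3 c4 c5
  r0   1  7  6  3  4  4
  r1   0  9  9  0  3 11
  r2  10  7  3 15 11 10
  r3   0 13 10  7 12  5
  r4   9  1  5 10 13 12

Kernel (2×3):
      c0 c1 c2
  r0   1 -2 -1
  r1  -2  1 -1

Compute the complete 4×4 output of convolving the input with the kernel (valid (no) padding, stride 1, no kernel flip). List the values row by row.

Output[0,0]: The receptive field on the input at this output position is [1 7 6 / 0 9 9]. Elementwise product with the kernel and sum: 1·1 + 7·-2 + 6·-1 + 0·-2 + 9·1 + 9·-1.
Output[0,1]: The receptive field on the input at this output position is [7 6 3 / 9 9 0]. Elementwise product with the kernel and sum: 7·1 + 6·-2 + 3·-1 + 9·-2 + 9·1 + 0·-1.

-19 -17 -25 -17
-43 -35 4 -46
-4 -37 -63 -24
-58 -21 -29 -41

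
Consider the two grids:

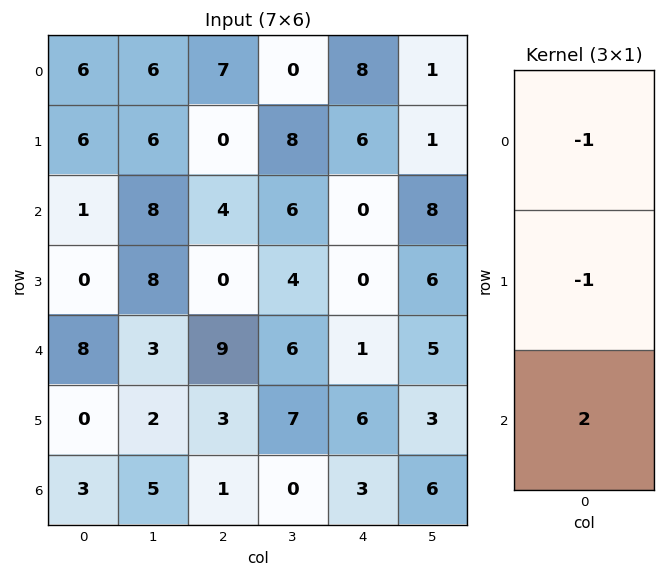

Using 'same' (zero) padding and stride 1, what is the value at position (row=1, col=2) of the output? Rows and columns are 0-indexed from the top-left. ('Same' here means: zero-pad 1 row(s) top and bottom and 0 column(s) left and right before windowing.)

The receptive field on the zero-padded input at this output position is [7 / 0 / 4]. Elementwise product with the kernel and sum: 7·-1 + 0·-1 + 4·2.

1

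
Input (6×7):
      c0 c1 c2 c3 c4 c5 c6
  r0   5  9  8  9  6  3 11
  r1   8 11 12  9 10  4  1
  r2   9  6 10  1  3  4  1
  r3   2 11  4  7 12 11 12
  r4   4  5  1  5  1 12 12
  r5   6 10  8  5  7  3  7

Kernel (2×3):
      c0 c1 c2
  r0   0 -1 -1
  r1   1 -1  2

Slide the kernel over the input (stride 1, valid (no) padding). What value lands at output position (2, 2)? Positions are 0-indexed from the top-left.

The receptive field on the input at this output position is [10 1 3 / 4 7 12]. Elementwise product with the kernel and sum: 1·-1 + 3·-1 + 4·1 + 7·-1 + 12·2.

17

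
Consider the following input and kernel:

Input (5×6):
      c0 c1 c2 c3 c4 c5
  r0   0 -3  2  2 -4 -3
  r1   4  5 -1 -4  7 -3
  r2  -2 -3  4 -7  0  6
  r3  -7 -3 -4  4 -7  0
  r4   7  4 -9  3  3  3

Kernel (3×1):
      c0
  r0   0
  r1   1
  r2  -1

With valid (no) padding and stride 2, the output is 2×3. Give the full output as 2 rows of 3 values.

6 -5 7
-14 5 -10

Output[0,0]: The receptive field on the input at this output position is [0 / 4 / -2]. Elementwise product with the kernel and sum: 4·1 + -2·-1.
Output[0,1]: The receptive field on the input at this output position is [2 / -1 / 4]. Elementwise product with the kernel and sum: -1·1 + 4·-1.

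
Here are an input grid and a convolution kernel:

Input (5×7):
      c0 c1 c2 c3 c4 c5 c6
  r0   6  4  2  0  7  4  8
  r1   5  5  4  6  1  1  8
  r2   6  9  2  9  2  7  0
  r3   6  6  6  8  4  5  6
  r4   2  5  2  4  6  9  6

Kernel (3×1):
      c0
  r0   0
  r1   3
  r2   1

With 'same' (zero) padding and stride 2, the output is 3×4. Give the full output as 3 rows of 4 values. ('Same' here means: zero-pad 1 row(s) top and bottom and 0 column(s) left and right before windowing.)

23 10 22 32
24 12 10 6
6 6 18 18

Output[0,0]: The receptive field on the zero-padded input at this output position is [0 / 6 / 5]. Elementwise product with the kernel and sum: 6·3 + 5·1.
Output[0,1]: The receptive field on the zero-padded input at this output position is [0 / 2 / 4]. Elementwise product with the kernel and sum: 2·3 + 4·1.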